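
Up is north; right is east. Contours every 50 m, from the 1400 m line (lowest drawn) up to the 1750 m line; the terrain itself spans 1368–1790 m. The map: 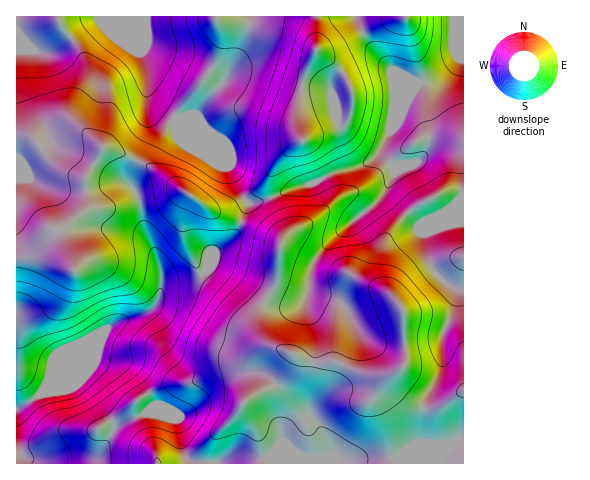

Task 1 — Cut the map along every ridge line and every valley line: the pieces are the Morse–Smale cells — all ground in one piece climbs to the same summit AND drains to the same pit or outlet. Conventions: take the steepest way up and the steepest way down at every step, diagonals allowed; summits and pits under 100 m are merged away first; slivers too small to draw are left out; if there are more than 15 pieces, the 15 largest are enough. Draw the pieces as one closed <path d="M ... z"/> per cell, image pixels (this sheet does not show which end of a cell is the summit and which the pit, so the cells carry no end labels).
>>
<path d="M108 148l-6 0-16 28 1 32-27 23 14 38-15-9-12-4-31 2 1 206 447-1-1-273-19 1-25 13-20 17-13 17-5 19 0 22 5 11 9 9 8 13 3 49-2 4-7 7-12 3-10 0-19-4-21-10-23 1-43-18-8-11-2-15 2-11 16-28 4-37-24-14-46-17-57-42z"/><path d="M250 16l-234 1 1 241 30-2 12 4 15 9-14-38 27-23-1-32 17-28 15 3 30 14 63 46 35 13 36 18 4-14-13-31-24 7-8-10-11-26-13-6-41-42 0-1 20-4 10-14 18-19 20-39z"/><path d="M463 16l-9 1-2 26 6 13-1 6-16 16-23 6-18 24-18 39-11 14-15 7-24 6-17 9-24 6-18 8 10 24 3 13-6 14-3 31-16 28-2 11 2 15 3 7 8 6 40 16 23-1 21 10 19 4 16-1 13-9 2-18-3-35-21-29 0-34 7-17 23-24 32-17 20-2z"/><path d="M453 16l-47 0-10 2-20 7-41 23-17 2 27 26 7 15-1 22-5 10-30 10-21 10-15 15-12 22 4 16 2 1 20-9 21-5 17-9 24-6 15-7 11-14 18-39 18-24 23-6 16-16 1-6-6-13z"/><path d="M316 16l-65 0-10 33-17 33-18 19-10 14-20 4 41 43 13 6 11 26 8 10 23-7-4-17 6-14 17-19 11-7-4-10-1-17 6-33 14-33z"/><path d="M405 16l-88 1 0 30-14 33-6 33 1 17 4 10 14-7 30-10 6-15 0-17-7-15-15-16-13-10 18-2 41-23z"/>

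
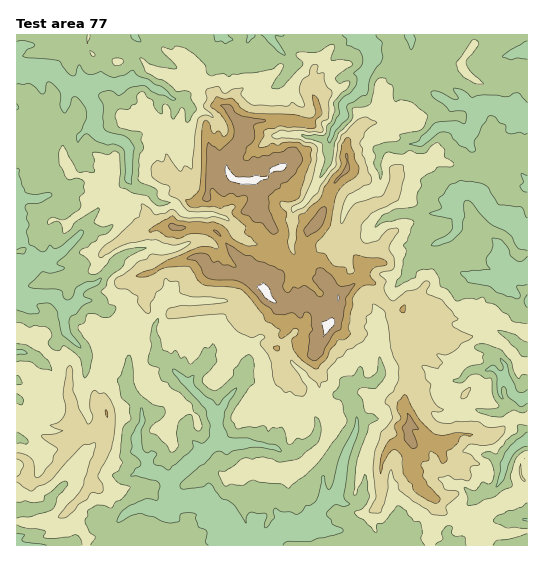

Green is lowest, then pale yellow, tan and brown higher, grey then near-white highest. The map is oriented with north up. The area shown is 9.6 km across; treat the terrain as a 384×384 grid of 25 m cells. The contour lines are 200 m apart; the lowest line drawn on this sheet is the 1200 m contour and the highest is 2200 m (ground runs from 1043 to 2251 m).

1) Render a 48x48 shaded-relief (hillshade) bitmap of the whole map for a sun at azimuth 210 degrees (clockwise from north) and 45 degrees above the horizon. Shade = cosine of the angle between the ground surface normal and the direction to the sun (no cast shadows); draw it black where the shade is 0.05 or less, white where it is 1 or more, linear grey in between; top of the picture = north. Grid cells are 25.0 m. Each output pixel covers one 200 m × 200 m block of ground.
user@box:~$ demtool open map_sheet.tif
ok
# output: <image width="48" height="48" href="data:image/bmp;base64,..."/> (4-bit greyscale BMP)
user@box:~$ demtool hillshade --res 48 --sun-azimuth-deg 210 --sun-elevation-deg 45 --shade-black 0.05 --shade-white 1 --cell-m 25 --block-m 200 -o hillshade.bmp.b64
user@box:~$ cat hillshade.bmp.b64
<image width="48" height="48" href="data:image/bmp;base64,Qk32BAAAAAAAAHYAAAAoAAAAMAAAADAAAAABAAQAAAAAAIAEAAATCwAAEwsAABAAAAAAAAAAAAAAABEREQAiIiIAMzMzAERERABVVVUAZmZmAHd3dwCIiIgAmZmZAKqqqgC7u7sAzMzMAN3d3QDu7u4A////AP/+7ri5q6d4dWnNrLVFZ4nepr3bz+y7zP7+3JiXmWVXZGrdvKmpirzuqd3b3tuZiMuquomqdCNWRYzt3M3cvM3uvO7t25mIiMuXmqzamJmGV77t3N7KyZydm+/9mWaLzO3MeczKrMmMze/t3e27qp26zP/4VWZnve2rubtmeGS97v/d3u3KrLzsze9iW8qknbqrvKhWZDranOzM3du5usvczes47quHrKiKvLqYdb7bdpZ4h1WKqMrL3tmd6XYqeUSr3MqVR+7amlRDMjiJqMmqvuy9t2ebhGvcq7ukS/7IrHi6q97LqquKjeq6eL64ku3KqqyUbd2Y247+/u3crIuYacgxN6l3h7u5uoyUe6qcxXzu3NzKy4nJmaIDQyETiouZuYxzSdy7cauczNy6yWju24BImGaEMruax5oiPe2nF+54rM3LyFzcylSJm8xzE8uqt4gznspgX+u4m966uI2nh2eIhpcir8yJp3mIzZcm7Mu6q9192KysmpiJmVIG/5Vcpnq5y3SO6qqtzNnPyLzdzKiruXZ9/UfLcXu4u3nuzLu93uv/qKvL3bu7u7mf5+/XId2ou53tzMzO7c7dp6y63cu9yZrudutlLOyJuq3cu93u7c67yZmJ3cvNmKy4vjJEfLhZu8ztzN7u7u7rumV63cvIZ4mrtxNkhmRqzcvMzN7b3/7up1R77Mu4d5qUIldTunjN3buavMy9/+zMeWR81op0M1URRqy97are7ru83u7/7mZ2nEWtgzRCEiITes3uy82L3cve7+7/5kdXxheoNzNSNVRYiMh3m+3FeZvf7vzdc1d6gCammWY0aaqqqrqpjN66U0es7CSnJHaaMnp4dGdWm8ur3Z3cybq724aHUTtgOKa6RpkjRGh3iqqsya7t2nd93e/9qdsFvae7mZdDZ3maqaqrhLzdy7unrO78u5Be7nesl4hnVmi7qbqWWMy7m+3cmHQQRSbu6zVnlXmZhWeHerdHvsl3it28uDEZ3u/txzejRXeaq7qYioSu7cupu7y5USvOz+7uyJuVSWmHvKiJqnruyt7d3LqmB+7qeu7uy7p5SZqoe4eZq87smNzN3KqVXf6nqt3Jmrp1c8p2q4ir3e7amdzMuIuVm7qIurp0V6hkY5gUp2i8zLu5vMzLlqlRmqqJupaHQiQxJ5MWcyNZdVm7zLzLh4IT27mJq2OIYgAAKGRIqXZFMmq5iKu7eUO+/smJqjWrVYiMnCWczLqkNqmWRKrKaWvv7bd5hV20St7rZjSYmrqJvMdkVKy3WFvKmoRlh95QASIng2Q2Z3eamHpWistmZE21aTJp28MAARJ8YocniIZTiM3N3pVVVZtkUxrv6iAEeGe7U2dpqYeM3e7u3URjrd29qe/stxM2h5iHNHenmZvMz+y6uaq8/u7+3+ualmZ2Z4d2Zma2ipqr3ZZ3d93v7e7b22m7h3eHh0q2RmZom4m7qZiZiN3du8mIhayoZ2aHhWymZ0Jcymm5erm7qdy7mbZpRduHZkaHZLt4hlJt2Fq3i5vdyw=="/>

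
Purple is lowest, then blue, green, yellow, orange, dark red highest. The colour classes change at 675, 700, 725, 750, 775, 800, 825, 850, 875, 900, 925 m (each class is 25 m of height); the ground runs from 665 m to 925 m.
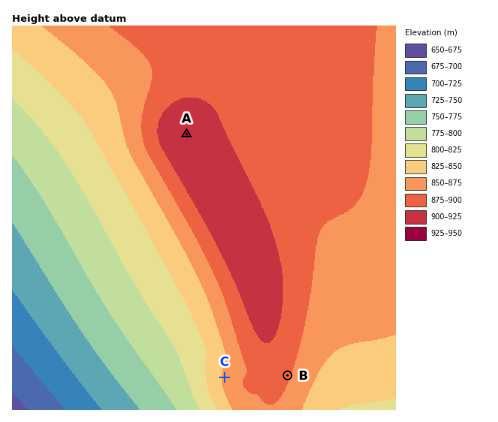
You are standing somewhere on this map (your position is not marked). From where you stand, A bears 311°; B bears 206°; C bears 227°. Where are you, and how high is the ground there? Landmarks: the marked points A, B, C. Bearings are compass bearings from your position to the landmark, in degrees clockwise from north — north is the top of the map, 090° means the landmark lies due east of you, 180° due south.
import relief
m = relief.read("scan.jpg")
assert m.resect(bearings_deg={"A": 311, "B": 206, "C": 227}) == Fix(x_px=340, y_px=268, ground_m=870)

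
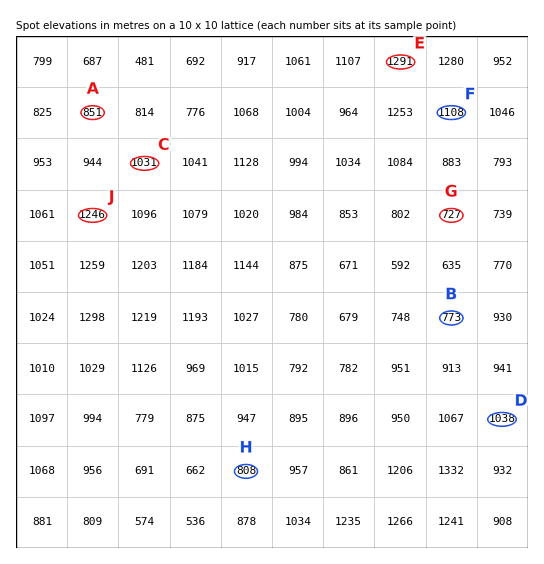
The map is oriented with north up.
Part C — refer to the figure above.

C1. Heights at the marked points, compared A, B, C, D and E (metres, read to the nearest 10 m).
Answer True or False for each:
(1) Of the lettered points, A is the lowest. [False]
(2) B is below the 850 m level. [True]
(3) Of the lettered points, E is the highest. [True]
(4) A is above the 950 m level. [False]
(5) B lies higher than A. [False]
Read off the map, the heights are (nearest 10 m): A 850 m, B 770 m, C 1030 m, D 1040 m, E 1290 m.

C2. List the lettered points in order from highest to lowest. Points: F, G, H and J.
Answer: J F H G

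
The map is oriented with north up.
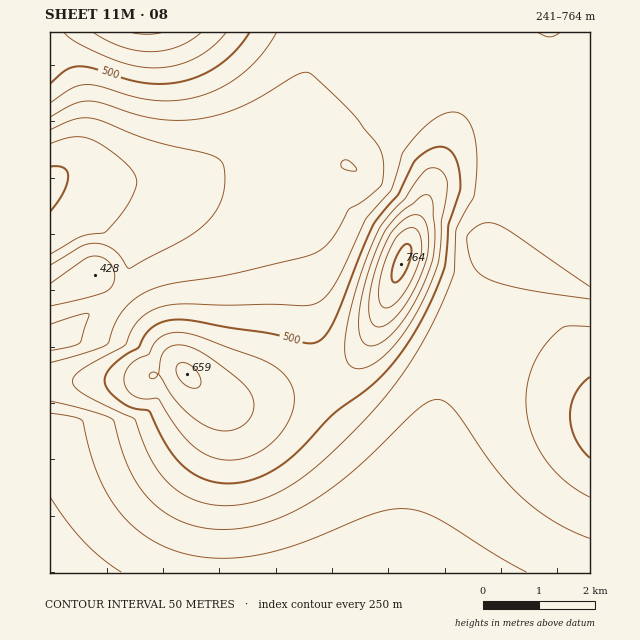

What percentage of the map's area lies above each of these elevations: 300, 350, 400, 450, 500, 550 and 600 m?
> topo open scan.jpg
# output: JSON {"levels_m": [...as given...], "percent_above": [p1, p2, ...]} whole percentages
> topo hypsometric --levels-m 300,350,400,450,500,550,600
{"levels_m": [300, 350, 400, 450, 500, 550, 600], "percent_above": [97, 85, 61, 29, 18, 10, 5]}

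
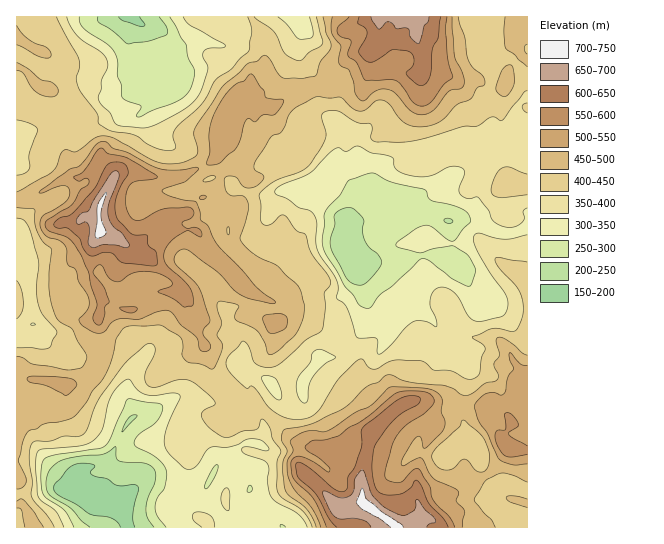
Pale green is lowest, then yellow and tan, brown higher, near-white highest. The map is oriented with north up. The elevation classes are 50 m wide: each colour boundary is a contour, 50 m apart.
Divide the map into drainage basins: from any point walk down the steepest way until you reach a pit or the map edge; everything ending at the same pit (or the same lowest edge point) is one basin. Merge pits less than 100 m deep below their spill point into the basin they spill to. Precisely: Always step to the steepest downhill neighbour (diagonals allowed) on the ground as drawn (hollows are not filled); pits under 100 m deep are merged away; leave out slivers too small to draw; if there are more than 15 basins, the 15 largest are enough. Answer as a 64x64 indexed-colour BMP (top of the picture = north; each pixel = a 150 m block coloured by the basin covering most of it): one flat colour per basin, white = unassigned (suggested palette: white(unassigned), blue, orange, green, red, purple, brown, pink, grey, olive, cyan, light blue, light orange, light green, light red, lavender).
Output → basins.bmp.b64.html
<image width="64" height="64" href="data:image/bmp;base64,Qk12CAAAAAAAAHYAAAAoAAAAQAAAAEAAAAABAAQAAAAAAAAIAAATCwAAEwsAABAAAAAAAAAA////ALR3HwAOf/8ALKAsACgn1gC9Z5QAS1aMAMJ34wB/f38AIr28AM++FwDox64AeLv/AIrfmACWmP8A1bDFABERERERERERERERERERERERERERERERERERERERERERERERERERERERERERERERERERERERERERERERERERERERERERERERERERERERERERERERERERERERERERERERERERERERERERERERERERERERERERERERERERERERERERERERERERERERERERERERERERERERERERERERERERERERERERERERERERERERERERERERERERERERERERERERERERERERERERERERERERERERERERERERERERERERERERERERERERERERERERERERERERERERERERERERERERERERERERERERERERERERERERERERERERERERERERERERERERERERERERERERERERERERERESERERERERERERERERERERERERERERERERERERERERIiIhERERERERERERERERERERERERERERERERERERESIiIiIRERERERERERERERERERERERERERERERERERESIiIiIiIhERERERERERERERERERERERERERERESIhESIiIiIiIiIREREREREREREREREREREREREREREREiISIiIiIiIiIiERERERERIiERERERERERERERERERERIiIiIiIiIiIiIiERERIiIiIRERERERERERERERERERIiIiIiIiIiIiIiIiIiIiIiIiERERERERERERERERERIiIiIiIiIiIiIiIiIiIiIiIiEREURERBERERERERERIiIiIiIiIiIiIiIiIiIiIiIiIRREREREQREREREREREiIiIiIiIiIiIiIiIiIiIiIiIiFEREREREERERERERESIiIiIiIiIiIiIiIiIiIiIiIiEUREREREQRERERERESIiIiIiIiIiIiIiIiIiIiIiIiIRRERERERBERERERERIiIiIiIiIiIiIiIiIiIiIiIiIhFERERERBERERERERIiIiIiIiIiIiIiIiIiIiIiIiIiIUREREREEREREREREiIiIiIiIiIiIiIiIiIiIiIiIiIiREREREQREREREREiIiIiIiIiIiIiIiIiIiIiIiIiIiJERERBERERERERESEREREREiIiIiIiIiIiIiIiIiIiIkREREERERERERERERERERESIiIiIiIiIiIiIiIiIiIiREREEREREREREREREREREREREiIiIiIiIiIiIiIiIiJEREQRERERERERERERERERERERIiIiIiIiIiIiIiIiIkRERBEREREREREREREREREREREiIiIiIiIiIiIiIiIiREREQRERERERERERERERERERESIiIiIiIiIiIiIiIiJERERBERERERERERERERERERESIiIiIiIiIiIiIiIiIkREREQREREREREREREiESERESIiIiIiIiIiIiIiIiIiREREREERERERERERERIiIRESIiIiIiIiIiIiIiIiIiJERERERBEREREREREREiIiESIiIiIiIiIiIiIiIiIiIkREREREERERERERERESIiIiIiIiIiIiIiIiIiIiIiIiREREREQREREREREREREiIiIiIiIiIiIiIiIiIiIiIiJERERERBERERERERERESIiIiIiIiIiIiIiIiIiIiIiIkREREREERERERERERERIiIiIiIiIiIiIiIiIiIiIiIiREREREQREREREREREREiIiIiIiIiIiIiIiIiIiIiIiIzREREQRERERERERERESIiIiIiIiIiIiIiIiIiIiIiIjMzREQREREREREREREREiIiIiIiIiIiIiIiIiIiIiIiMzMzRBERERERERERERERIiIiIiIiIiIiIiIiIiIiIiIzMzMzMRMxEzMzMxERERERIiIiIiIiIiIiIiIiIiIiIjMzMzMzMzMzMzMzMxERERERIiIiIiIiIiIiIiIiIiIiMzMzMzMzMzMzMzMzMREREREiIiIiIiIiIiIiIiIiIiIzMzMzMzMzMzMzMzMxERERESIiIiIiIiIiIiIiIiIiIjMzMzMzMzMzMzMzMzERERESIiIiIiIiIiIiIiIiIiIiMzMzMzMzMzMzMzMzMRERERIiIiIiIiIiIiIiIiIiIiIzMzMzMzMzMzMzMzMxERERIiIiIiIiIiIiIiIiIiIiIjMzMzMzMzMzMzMzMzMREREiIiIiIiIiIiIiIiIiIiIiMzMzMzMzMzMzMzMzMxERMSIiIiIiIiIiIiIiIiIiIiIzMzMzMzMzMzMzMzMzMzMzMiIiIiIiIiIiIiIiIiIiIjMzMzMzMzMzMzMzMzMzMzMzMiIiIiIiIiIiIiIiIiIiMzMzMzMzMzMzMzMzMzMzMzMzMzIiIiIiIiIiIiIREiIzMzMzMzMzMzMzMzMzMzMzMzMzMyIiIiIiIiIRERESIjMzMzMzMzMzMzMzMzMzMzMzMzMzMiIiIiIiIREREREiMzMzMzMzMzMzMzMzMzMzMzMzMzMyIiIiIiERERERERIzMzMzMzMzMzMzMzMzMzMzMzMzMzMyIiIiIRERERERETMzMzMzMzMzMzMzMzMzMzMzMzMzMzMyIiIRERERERERMzMzMzMzMzMzMzMzMzMzMzMzMzMzMzIiIhEREREREREzMzMzMzMzMzMzMzMzMzMzMzMzMzMzMiIiERERERERETMzMzMzMzMzMzMzMzMzMzMzMzMzMzMyIiERERERERER"/>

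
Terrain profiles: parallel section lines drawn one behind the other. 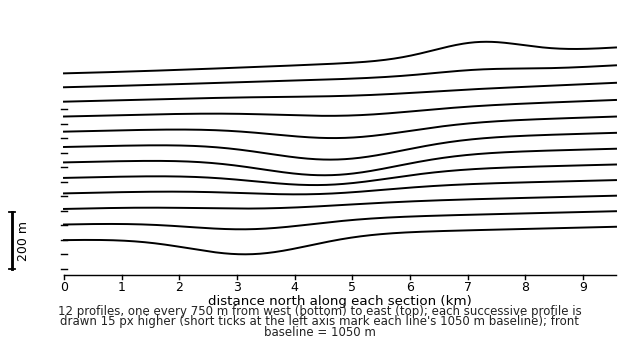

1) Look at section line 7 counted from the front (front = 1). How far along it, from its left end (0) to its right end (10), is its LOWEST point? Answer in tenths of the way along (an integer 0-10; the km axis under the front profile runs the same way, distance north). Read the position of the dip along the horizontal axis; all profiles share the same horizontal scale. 5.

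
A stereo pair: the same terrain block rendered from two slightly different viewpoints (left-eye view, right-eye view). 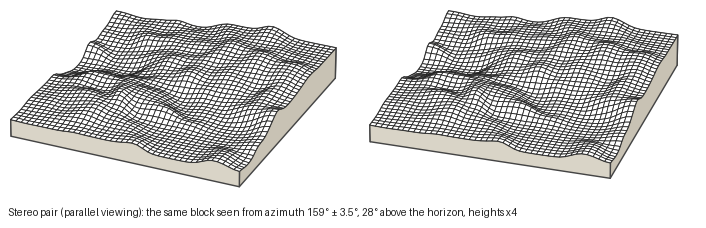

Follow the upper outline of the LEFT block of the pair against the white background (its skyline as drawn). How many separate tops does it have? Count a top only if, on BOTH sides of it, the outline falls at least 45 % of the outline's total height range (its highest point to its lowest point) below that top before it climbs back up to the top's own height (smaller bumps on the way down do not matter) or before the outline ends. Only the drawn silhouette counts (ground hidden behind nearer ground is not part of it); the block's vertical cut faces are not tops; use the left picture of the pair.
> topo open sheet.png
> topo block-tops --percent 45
0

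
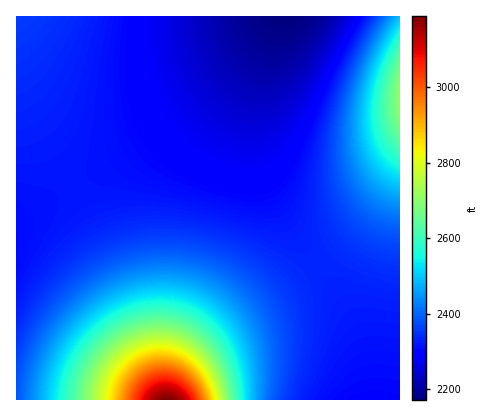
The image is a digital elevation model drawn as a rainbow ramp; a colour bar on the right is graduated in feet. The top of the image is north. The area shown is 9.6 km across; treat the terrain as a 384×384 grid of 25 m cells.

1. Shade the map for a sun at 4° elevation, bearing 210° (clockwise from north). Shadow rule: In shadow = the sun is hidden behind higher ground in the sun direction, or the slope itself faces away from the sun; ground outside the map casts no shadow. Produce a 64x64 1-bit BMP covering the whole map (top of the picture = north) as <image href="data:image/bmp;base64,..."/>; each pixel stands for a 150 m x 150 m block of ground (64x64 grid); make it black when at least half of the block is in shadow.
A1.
<image width="64" height="64" href="data:image/bmp;base64,Qk0+AgAAAAAAAD4AAAAoAAAAQAAAAEAAAAABAAEAAAAAAAACAAATCwAAEwsAAAIAAAAAAAAA////AAAAAAAAAAA/8AAAAAAAAD/wAAAAAAAAf/gAAAAAAAD/+AAAAAAAAP/4AAAAAAAB//gAAAAAAAH//AAAAAAAAf/8AAAAAAAB//wAAAAAAAH//AAAAAAAAP/8AAAAAAAA//4AAAAAAAB//gAAAAAAAD/+AAAAAAAAH/4AAAAAAAAP/gAAAAAAAAf+AAAAAAAAAf4AAAAAAAAA/gAAAAAAAAA8AAAAAAAAAAAAAAAAAAAAAAAAAAAAAAAAAAAAAAAAAAAAAAAAAAAAAAAAAAAAAAAAAAAAAAAAAAAAAAAAAAAAAAAAAAAAAAAAAAAAAAAAAAAAAAAAAAAAAAAAAAAAAAAAAAAAAAAAAAAAAAAAAAAAAAAAAAAAAAAAAAAAAAAAAAAAAAAAAAAAAAAAAAAAAAAAAAAAAAAAAAAAAAAAAAAAAAAAAAAAAAAAAAAAAAAAAAAAAAAAAAAAAAAAAAAAAAAAAAAAAAAAAAAAAAAAAAAAAAAAAAAAAAAAAAAAAAAAAAAAAAAAAAAAAAAAAAAAAAAAAAAAAAAAAAAAAAAAAAAAAAAAAAAAAAAAAAAAAAAAAAAAAAAAAAAAAAAAAAAAAAAAAAAAAAAAAAAAAAAAAAAAAAAAAAAAAAAAAAAAAAAAAAAAAAAAAAAAAAAAAAAAAAAAAAAAAAAAAAAAAAAAAAAAAAAAAA=="/>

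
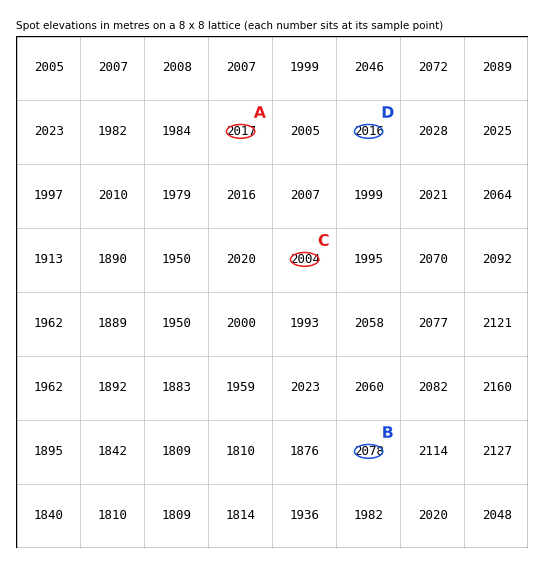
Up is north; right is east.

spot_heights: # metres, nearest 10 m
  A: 2020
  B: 2080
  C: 2000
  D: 2020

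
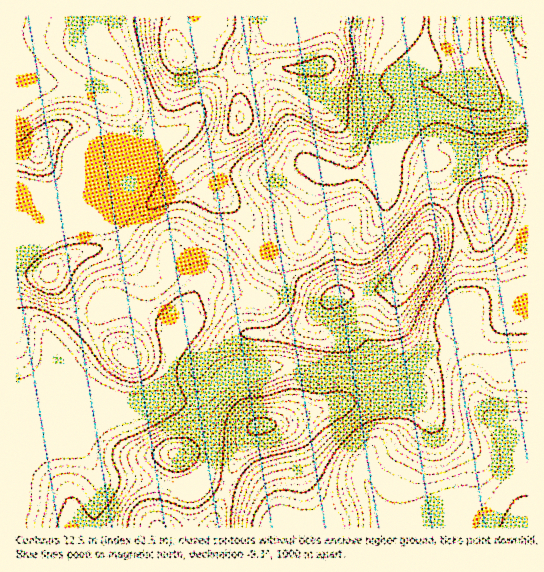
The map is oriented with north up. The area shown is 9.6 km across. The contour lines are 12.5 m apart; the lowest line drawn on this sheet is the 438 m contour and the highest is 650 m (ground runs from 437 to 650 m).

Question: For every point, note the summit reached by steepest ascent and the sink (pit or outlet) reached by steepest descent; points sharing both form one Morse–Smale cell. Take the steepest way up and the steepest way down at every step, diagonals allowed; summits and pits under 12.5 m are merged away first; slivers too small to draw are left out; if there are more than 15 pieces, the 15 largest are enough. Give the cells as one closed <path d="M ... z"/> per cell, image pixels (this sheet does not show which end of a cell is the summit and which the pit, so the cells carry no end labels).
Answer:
<path d="M441 357l-23 6-32 18-11 0-25-6-3 15-6 13-20 8-19 4-21 9-23 1-7 6-16 22-22 2-8 18-17 10 7 1 14-4 37 12 17 9 14 16 28 11 13 0 2-7 15-13 32-16 6 3 10 22 11 11 57 0 6-17 13 1 27 8 14 8 6-14 11-7 0-56-14-20-17-10-16-14-16-34-14-12z"/><path d="M173 16l-157 1 1 26 14 19 20 22 12 0 19 4 36 15 11 10 16 21 6 13-9 5-17 0-18-11 1 50 11 26 12 10 15-18 22-19 9-13 19-16-13-19-10-5 18-14 16-26 24-20-14-14-11-7-21 1-9-4-3-11z"/><path d="M455 217l-22 12-17 38-13 16-39 11 1 21-2 22 12 18 11 25 7-1 25-16 17-6 11 2 13 8 9 10 13 30 16 14 17 10 13 20 1-148-3-4-48 4-4 2-2 13-7-17-4-35 0-33z"/><path d="M334 21l-2 1-4 36-5 7-22 4-24-1-11 3-13 7 27 29 7 12 9 27 11 17 19 9 13 3 32-3 26-26 10-16 11-11 9-5-14-5-13-22 8-12 7-16 0-5-14-13-15-8z"/><path d="M131 227l-16 16-12 5-30 7-15 9-11 11-31 0 1 185 12-31 4-19 26-60 38-37 25-6 12 1 33 13 2 2 2 26 4-6 14-38 10-16 0-6-24-22-9-13z"/><path d="M282 273l-3 1-7 15-9 11-9 0-45-17-7 1-13 21-12 29-5 13-7 31-9 20 25 3 21-2 7-4 9-11 8-4 56-15 68 8 2-23-7-9-11-5-7-7-3-8 1-14 7-8-15-6z"/><path d="M130 307l-23 2-10 4-38 37-26 60-5 23-12 28 1 27 10-22 7-7 15-8 12-12 90-38 8-7 13-40-3-12 0-19z"/><path d="M187 168l-10 9-10 14-28 26-7 10 34 21 9 13 24 22 0 5 3-4 7-1 45 17 9 0 5-5 12-22-10-6-10-13-15-37-22-20-13-6z"/><path d="M497 16l-70 1-3 33-9 21-15 15 14 23 12 4 15-2 29 10 16 3 16-1 14-8 1-18-18-48z"/><path d="M394 149l-23 23-20 3-30-2-4 4-8 20-6 38-22 34 0 4 46 26 15-4 17 0 5-2-4-22 0-18 24-42 3-20 4-10 0-15z"/><path d="M17 41l-1 144 23 4 22 0 8-6 8-17 26-26 4-1 8-32-5-7-28-12-19-4-12 0-20-22z"/><path d="M106 140l-3 0-26 26-5 13-6 8-5 2-22 0-14-4-9 1 1 89 30 0 11-11 15-9 30-7 12-5 16-16-12-10-11-26 0-48z"/><path d="M165 399l-10 0-86 36-8 4-12 11 32-2 22 32 39-1 24 6 10-30 35-2 1-14-8-28-6-8z"/><path d="M401 144l-4 1-5 12-1 24-4 10-3 20-24 42 0 18 5 22 38-10 13-16 17-38 22-12-15-39-3-15z"/><path d="M290 365l-17 2-22 8-25 5-8 4-13 13-17 4 10 2 6 8 7 22 2 22 22-2 16-22 7-6 23-1 21-9 31-8 8-4 3-5 6-25-32-2z"/>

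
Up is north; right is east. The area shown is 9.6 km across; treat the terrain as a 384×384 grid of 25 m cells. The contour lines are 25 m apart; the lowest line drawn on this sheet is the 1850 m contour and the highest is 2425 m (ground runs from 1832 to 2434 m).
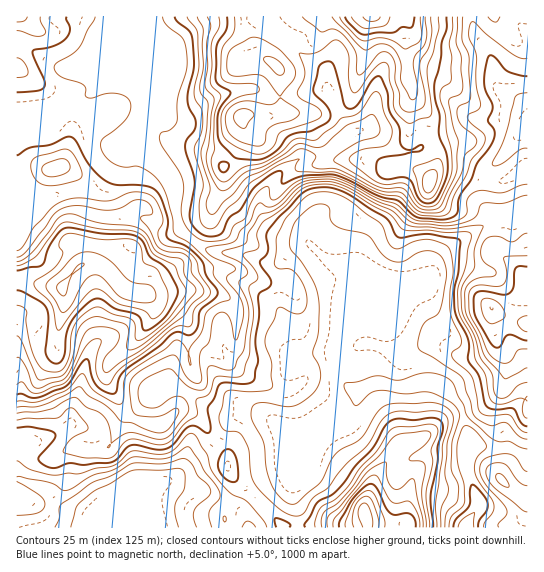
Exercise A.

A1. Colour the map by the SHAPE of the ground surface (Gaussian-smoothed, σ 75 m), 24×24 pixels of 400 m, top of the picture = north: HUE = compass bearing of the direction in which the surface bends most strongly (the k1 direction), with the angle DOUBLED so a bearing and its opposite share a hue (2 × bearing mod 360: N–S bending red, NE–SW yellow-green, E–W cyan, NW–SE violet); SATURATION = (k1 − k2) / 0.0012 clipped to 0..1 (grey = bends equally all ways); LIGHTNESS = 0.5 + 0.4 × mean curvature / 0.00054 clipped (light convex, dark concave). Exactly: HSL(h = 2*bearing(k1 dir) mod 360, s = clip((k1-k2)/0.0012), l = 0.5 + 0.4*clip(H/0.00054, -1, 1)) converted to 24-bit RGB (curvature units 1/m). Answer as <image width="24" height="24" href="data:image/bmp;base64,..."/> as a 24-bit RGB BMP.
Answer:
<image width="24" height="24" href="data:image/bmp;base64,Qk32BgAAAAAAADYAAAAoAAAAGAAAABgAAAABABgAAAAAAMAGAAATCwAAEwsAAAAAAAAAAAAAgpVgdaRyiXplYHJ1d3+Ce3yCcGp/cXSQcHmpy8aiikGNTcWMjdLkMBHdibPky4jw7fbVESHG9PDXoDy5byJVAGdw1GpvtXBUfIjCnTdlunxSQ25CTnxJbHxzboOHa4+JbXhFmU4lWMZMc9SKZUhdNYGBQYhFJ4iU/+LMLiRm78R3eyx+l6XIFwEyvtA3hOnTiSo2solQqo5PmElMcqYoJFEkbHQoNFwriz97nNaogsaUeoFpbGB1WHRtUnpZJnBj+82Sky1k1axwy5trN3yONACm2PPjQk6NUXq5n4LLuoXbqZfl8tnrPSB1t6NzG7WBPpuecc53rXiFgXKQbGmAbXZ+Xo+ETY53O39D8peomLo/4dhjJDVfGHR3vaIehS8oV2s5THozTI1BgVRHzlZacUjb1Nnvv2fWGKuHRbqFnodzh2J9gGRzd4JuYYNoXnliO2Jqp8yQqo/Y99TlSSSVUBZQfcBF1i5Dk3hISKkwKFVMiWtUi79KP9ymSE6S8r7aNX/YR3ddhHdUcU5Ki4ljc41ub4V7Y4yGTouEXL9Tf39hvqhpzQDHrUzRz2tYLfONnznw1H2DBKh3ijCyuPemNU1YSWtNiz0g8cNVZSR0iJY6Zb61cZGzo4ilbJiSf2BxVYVQgoU7Z3I1g203ZClRUVl96tTDRGKpSCGF58LGdO/dAEeM+sTAdnEwLWY4MlCJ0u+QjzTPitCsYZWfV2F4mJt1hGWTjG6RhXmRfneWoHCOiUuIVlOkeUGXu91aXn+tKWOxybqM66yEBjdRsUE//8rfMqdZGXFboM0sT2ea3eKVNkdufWJ8j5lyXmp/cn+NgoCOdH2OkXiXcn6kPz+VoB1y0+y0i0BjRqmrwDlU56dOMi9XWmQxgqQk+9DSEpGaZ9Z/LzdX6+aiKjV3dGuEk6J4ZmyGaoCAhIVycnx7dHyEhnaPYQtlkuB8rdOGepDHa0RIcoc+8tm8LSWEnGm0gcvUruKtt4HUrzm6I5m+sequUyRsfF54i8CEYVmFeHOAgomAeH+Ba4Z6WE9/Qh6g2vHbpK3bjleYZoDjiaPi5J2sVDeSg+DDY5+/vZ+Pf6C8dKDZmCi0qC8nT4DJcJbHmXCze1yIenyHiIR7gHBpeoJpRldtIoidyux6XyEuxIRrviG+njpEzMNWqZfewUyRibk5WujJ2ZPeeVDRqw+I2mwUkW8wQIVXilRsgWt1gHxzgWFypWxYYY1dTkxmOYRwxnFMV8Sdd8WeJVNTw2jJseTccKfTfHfi1/ToaxggU1UOYwAMq9g9PMd2UbNaTXJsaFtxhnV2g3Z2ZV13wF5znlUlQD0YGF8IHqcxv7qIimBiQoBuOJZu1NJshmY+h2MunFIV4NB7HAJfypnH1cKOtKlnlihnPoQiOW1ldISGjFx1bSQlTDog9jxYdNl1jvj5EureXHkybohCgmRsP3UeaIoeh38+ToV/mK3K0YSHKBJZgGOa9JB2lq1pFhmP+Ly6DiUSJyYMLA0HoVUlKNZsQ4rd7frRKW5lUTdqp3OXW4NhfD+j0q3Yd8u4WrizWXtrf4REl0I6YUBwYDJo9u3TwUR1R4AYvNYA73r/Uzr3aKvzy+762Nb0JMP/+OHTe1jOJGySYG+vsoLGTZ29dpyx0JyTc0txdmZqg41uhFl8VFKWOmLG5p9e0y1j6s/eGcvVEVIlKviyc6jojqfMt1mddZg9085O0TuZsU2TKHhla6KAbn9WWW5Ht5BUhmB+fYJ2bol8b4OTV3eLKidd4ICTtdW7u6KByzmaUqLEXKtdHFwiUmQsbDEyyLtdicxWP4irqnfJolO9RHhifYFmaYNmeJFuiHONlYWVcH2RcIJ7dUuEKUprdNij7dzonHjMoorRm6PdmXTb3FesHGp+n0a+2dmcfuGXcCtYcZ03WnOddFyHdJpwarWvbXqYcomLho5yjGl6fn6ANUuB0FjTjdENXYEBYjkdydJCUns4YS1g1HxxHUugMU+E6vnQnjiTV2i7WbKkeUFzhltensi5fEhlbnZXgXVtf3x6gH9/f3+AQVJ0PDlk3KGeyrHUX47Bu9/LoUeyPUZwgE+r7GNgFVVp8vuWc0R8fap6blKKYz98n4F3lkMrnYBdZZl5YISDf3+Af3+AgH9/VEBsOleEodGmvJeKgrudmz1KpUV2UFecViQ06cAyJHdx5t+LS7aITahjeSuEhkeBg7OdccOgXquupWyMYneKdn2Bf3+AgVyJmUitNq2SZ4k+0tJYg2dMi1xxhWuMvje7fVPT58fTX87crdqPglagaqdhMxddhb2NaXKJ"/>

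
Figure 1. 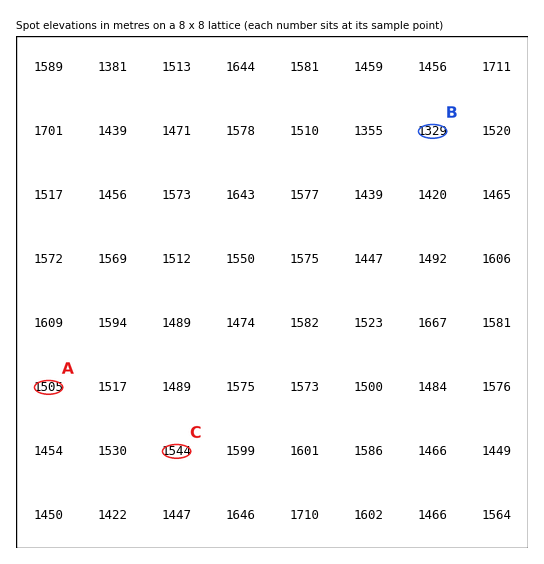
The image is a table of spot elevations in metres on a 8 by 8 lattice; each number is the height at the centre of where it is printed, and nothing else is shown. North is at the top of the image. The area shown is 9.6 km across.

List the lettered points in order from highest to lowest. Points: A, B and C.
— C A B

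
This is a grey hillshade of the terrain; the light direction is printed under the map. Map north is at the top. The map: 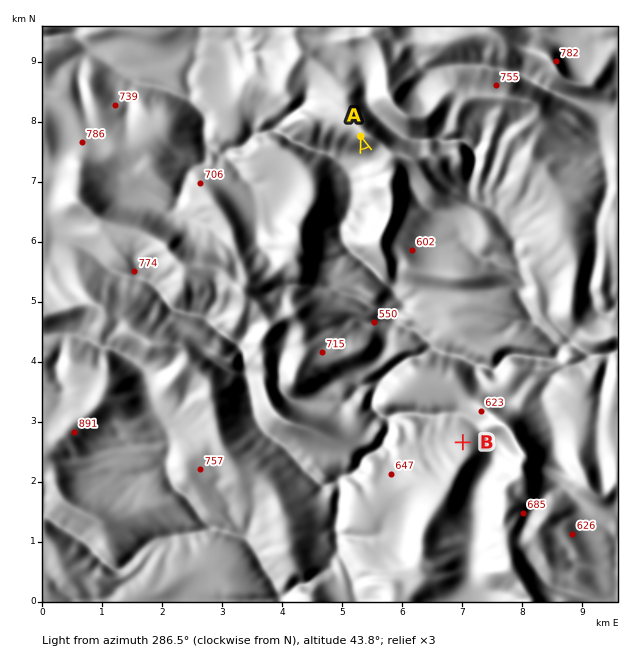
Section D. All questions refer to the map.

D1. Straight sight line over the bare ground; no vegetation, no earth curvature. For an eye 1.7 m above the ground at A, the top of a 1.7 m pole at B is visible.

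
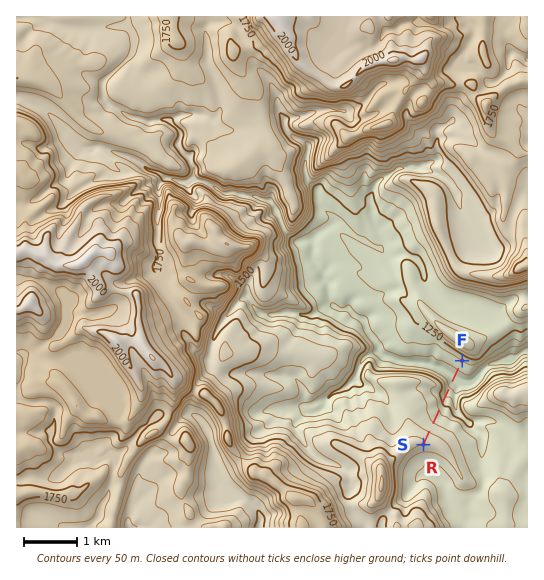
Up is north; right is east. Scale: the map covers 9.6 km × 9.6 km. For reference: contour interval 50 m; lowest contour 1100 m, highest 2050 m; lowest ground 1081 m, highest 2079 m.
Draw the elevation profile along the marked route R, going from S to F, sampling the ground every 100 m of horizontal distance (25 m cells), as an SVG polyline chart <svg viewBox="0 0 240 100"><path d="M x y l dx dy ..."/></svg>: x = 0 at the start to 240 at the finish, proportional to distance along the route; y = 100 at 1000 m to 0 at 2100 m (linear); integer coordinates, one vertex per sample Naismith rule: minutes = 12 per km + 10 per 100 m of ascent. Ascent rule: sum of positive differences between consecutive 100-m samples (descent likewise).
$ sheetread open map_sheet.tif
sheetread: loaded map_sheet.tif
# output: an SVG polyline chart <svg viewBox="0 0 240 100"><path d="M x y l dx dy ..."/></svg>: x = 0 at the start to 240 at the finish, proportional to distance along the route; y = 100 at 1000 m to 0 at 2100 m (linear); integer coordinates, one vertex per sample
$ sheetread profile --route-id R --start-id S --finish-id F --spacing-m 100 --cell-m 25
<svg viewBox="0 0 240 100"><path d="M0 59l14 1 14 2 14 3 13 2 14 2 14 2 14 1 14 3 14 4 13 3 14 2 14 3 14 3 14 1 14-3 13-3 14-2 5-1"/></svg>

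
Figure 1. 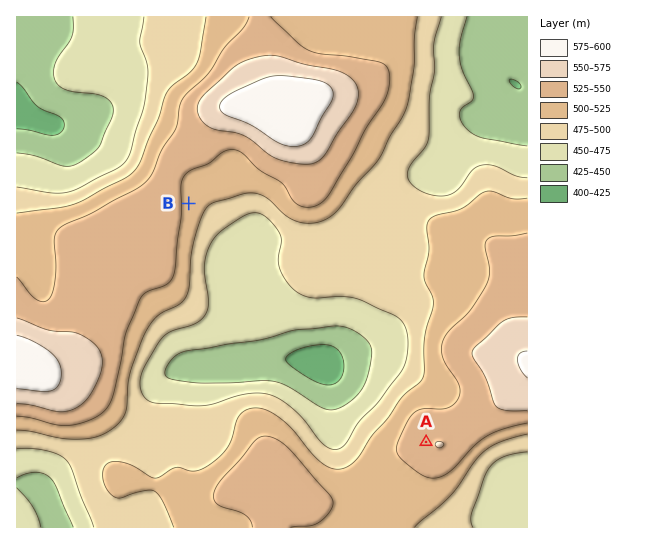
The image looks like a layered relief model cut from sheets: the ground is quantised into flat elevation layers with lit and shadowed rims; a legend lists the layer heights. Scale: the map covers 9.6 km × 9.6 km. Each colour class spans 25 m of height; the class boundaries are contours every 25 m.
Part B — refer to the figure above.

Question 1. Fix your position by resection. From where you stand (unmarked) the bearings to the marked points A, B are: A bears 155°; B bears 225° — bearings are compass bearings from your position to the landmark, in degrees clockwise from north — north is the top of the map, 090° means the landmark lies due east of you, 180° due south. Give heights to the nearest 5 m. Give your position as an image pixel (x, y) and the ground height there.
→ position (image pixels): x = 275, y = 117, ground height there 595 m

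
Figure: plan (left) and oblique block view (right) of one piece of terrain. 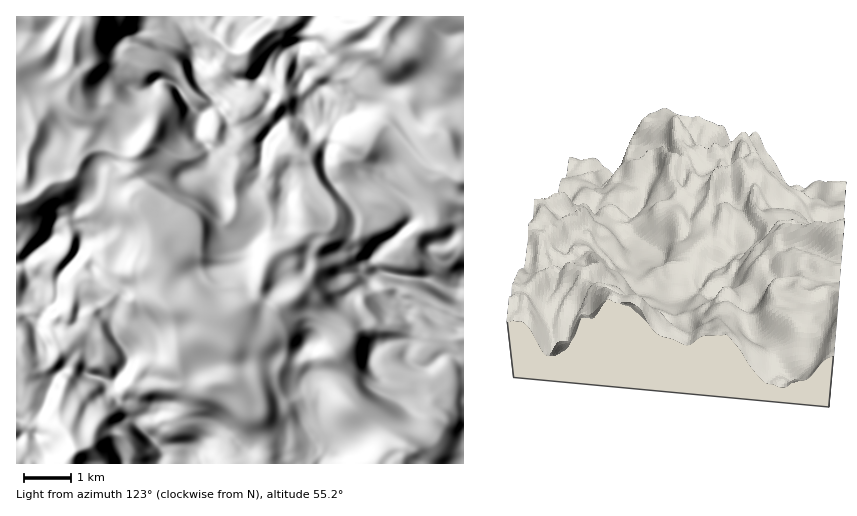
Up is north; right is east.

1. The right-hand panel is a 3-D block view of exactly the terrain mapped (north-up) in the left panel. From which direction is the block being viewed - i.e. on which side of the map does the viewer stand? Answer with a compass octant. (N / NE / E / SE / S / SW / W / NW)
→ S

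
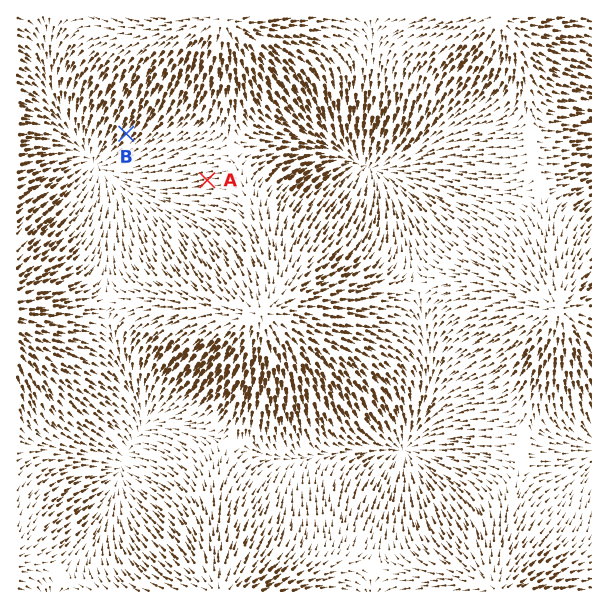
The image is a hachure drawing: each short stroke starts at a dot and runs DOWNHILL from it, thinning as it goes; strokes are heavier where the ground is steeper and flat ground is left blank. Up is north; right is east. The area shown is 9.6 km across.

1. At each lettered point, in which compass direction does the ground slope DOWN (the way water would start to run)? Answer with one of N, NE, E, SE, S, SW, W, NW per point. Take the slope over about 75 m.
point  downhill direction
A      W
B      SW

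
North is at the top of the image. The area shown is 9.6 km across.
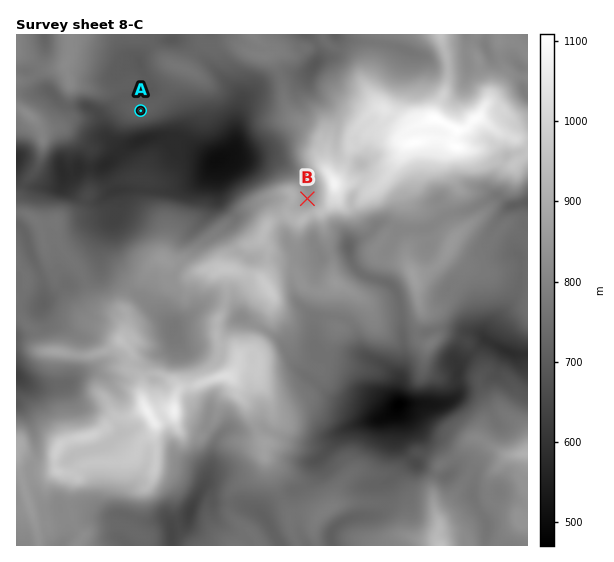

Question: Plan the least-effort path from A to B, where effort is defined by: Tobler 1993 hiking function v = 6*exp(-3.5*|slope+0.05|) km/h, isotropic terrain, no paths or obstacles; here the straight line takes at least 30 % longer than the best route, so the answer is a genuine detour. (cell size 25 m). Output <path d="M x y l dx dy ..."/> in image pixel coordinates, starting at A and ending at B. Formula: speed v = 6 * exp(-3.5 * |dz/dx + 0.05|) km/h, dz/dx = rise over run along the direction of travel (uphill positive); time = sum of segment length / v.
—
<path d="M141 111l16 0 5-3 45 0 3 1 27 0 8 4 4 4 4 8 5 6 21 10 7 7 21 43 0 8"/>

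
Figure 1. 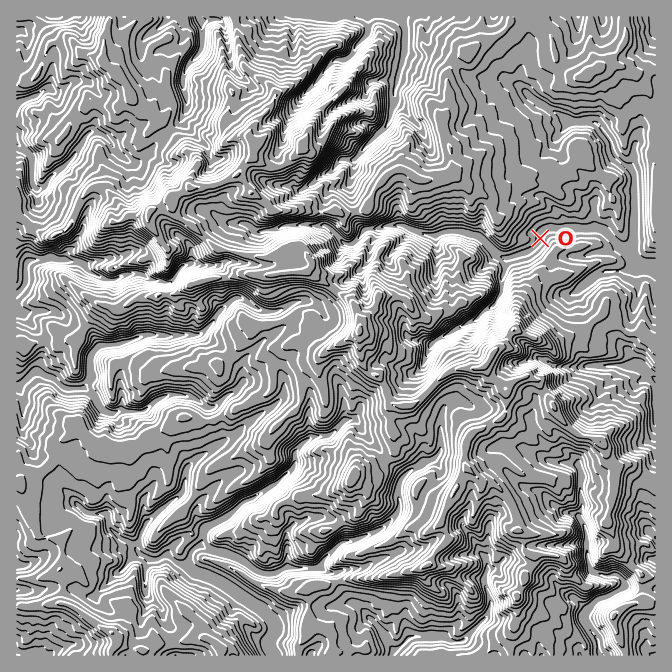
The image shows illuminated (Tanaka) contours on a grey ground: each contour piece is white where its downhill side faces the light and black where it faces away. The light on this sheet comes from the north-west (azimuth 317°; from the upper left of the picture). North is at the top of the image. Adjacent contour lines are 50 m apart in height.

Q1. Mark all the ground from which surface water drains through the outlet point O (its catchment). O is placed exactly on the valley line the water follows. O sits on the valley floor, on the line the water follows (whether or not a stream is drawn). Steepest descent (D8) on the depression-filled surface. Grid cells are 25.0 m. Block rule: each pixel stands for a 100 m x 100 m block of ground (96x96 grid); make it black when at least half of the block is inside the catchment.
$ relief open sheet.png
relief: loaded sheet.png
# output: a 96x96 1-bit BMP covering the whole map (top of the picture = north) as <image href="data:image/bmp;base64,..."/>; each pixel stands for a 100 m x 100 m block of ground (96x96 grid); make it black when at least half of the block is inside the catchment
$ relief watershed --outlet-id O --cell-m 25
<image width="96" height="96" href="data:image/bmp;base64,Qk2+BAAAAAAAAD4AAAAoAAAAYAAAAGAAAAABAAEAAAAAAIAEAAATCwAAEwsAAAIAAAAAAAAA////AAAAAAAAAAAAAAAAAAAAAAAAAAAAAAAAAAAAAAAAAAAAAAAAAAAAAAAAAAAAAAAAAAAAAAAAAAAAAAAAAAAAAAAAAAAAAAAAAAAAAAAAAAAAAAAAAAAAAAAAAAAAAAAAAAAAAAAAAAAAAAAAAAAAAAAAAAAAAAAAAAAAAAAAAAAAAAAAAAAAAAAAAAAAAAAAAAAAAAAAAAAAAAAAAAAAAAAAAAAAAAAAAAAAAAAAAAAAAAAAAAAAAAAAAAAAAAAAAAAAAAAAAAAAAAAAAAAAAAAAAAAAAAAAAAAAAAAAAAAAAAAAAAAAAAAAAAAAAAAAAAAAAAAAAAAAAAAAAAAAAAAAAAAAAAAAAAAAAAAAAAAAAAAAAAAAAAAAAAAAAAAAAAAAAAAAAAAAAAAAAAAAAAAAAAAAAAAAAAAAAAAAAAAAAAAAAAAAAAAAAAAAAAAAAAAAAAAAAAAAAAAAAAAAAAAAAAAAAAAAAAAAAAAAAAAAAAAAAAAAAAAAAAAAAAAAAAAAAAAAAAAAAAAAAAAAAAAAAAAAAAAAAAAAAAAAAAAAAAAAAAAAAAAAAAAAAAAAAAAAAAAAAAAAAAAAAAAAAAAAAAAAAAAAIAAAAAAAAAAAAAAA+AAAAAAAAAAAAAAA/AAAAAAAAAAAAAAB/gAAAAAAAAAAAAAB/wAAAAAAAAAAAAAH/4AAAAAAAAAAAAAP//wAAAAAAAAAAAAP//4AAAAAAAAAAAAP//8AAAAAAAAAAAAf//+AAAAAAAAAAAAf///AAAAAAAAAAAAf///AAAAAAAAAAAAP///gAAAAAAAAAAAf///gAAAAAAAAAAAf///gAAAAAAAAAAAf///gAAAAAAAAAAA////gAAAAAAAAAAD////wAAAAAAAAAAH////4AAAAAAAAAAf////8AAAAAAAAAA/////+AAAAAAAAAA/////+AAAAAAAAAA//////AAAAAAAAfx//////gAAAAAAD////////gAAAAAAH///////HAAAAAAAf//////+AAAAAAAA///////8AAAAAAAB///////8AAAAAAAD///+///8AAAAAAAD//AAH//4AAAAAAAD/+AAH//4AAAAAAAB/4AAD//gAAAAAAAAP4AAD//AAAAAAAAAAwAAB/+AAAAAAAAAAAAAA4AAAAAAAAAAAAAAAAAAAAAAAAAAAAAAAAAAAAAAAAAAAAAAAAAAAAAAAAAAAAAAAAAAAAAAAAAAAAAAAAAAAAAAAAAAAAAAAAAAAAAAAAAAAAAAAAAAAAAAAAAAAAAAAAAAAAAAAAAAAAAAAAAAAAAAAAAAAAAAAAAAAAAAAAAAAAAAAAAAAAAAAAAAAAAAAAAAAAAAAAAAAAAAAAAAAAAAAAAAAAAAAAAAAAAAAAAAAAAAAAAAAAAAAAAAAAAAAAAAAAAAAAAAAAAAAAAAAAAAAAAAAAAAAAAAAAAAAAAAAAAAAAAAAAAAAAAAAAAAAAAAAAAAAAAAAAAAAAAAAAAAAAAAAAAAAAAAAAAAAAAAAAAAAAAAAAAA="/>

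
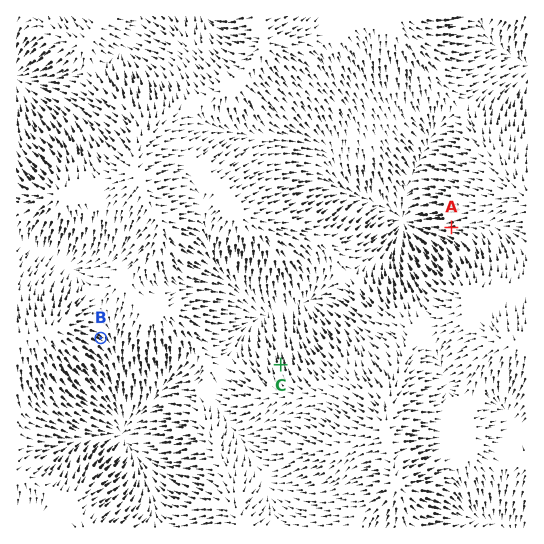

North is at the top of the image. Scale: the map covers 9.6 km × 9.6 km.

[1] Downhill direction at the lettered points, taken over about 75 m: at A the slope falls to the W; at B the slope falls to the SE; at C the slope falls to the N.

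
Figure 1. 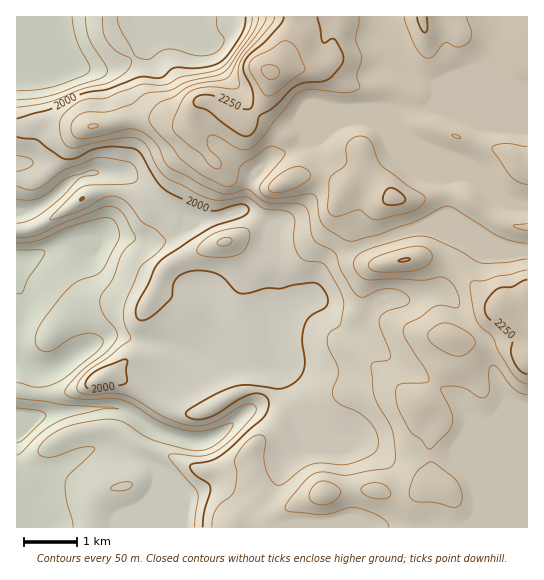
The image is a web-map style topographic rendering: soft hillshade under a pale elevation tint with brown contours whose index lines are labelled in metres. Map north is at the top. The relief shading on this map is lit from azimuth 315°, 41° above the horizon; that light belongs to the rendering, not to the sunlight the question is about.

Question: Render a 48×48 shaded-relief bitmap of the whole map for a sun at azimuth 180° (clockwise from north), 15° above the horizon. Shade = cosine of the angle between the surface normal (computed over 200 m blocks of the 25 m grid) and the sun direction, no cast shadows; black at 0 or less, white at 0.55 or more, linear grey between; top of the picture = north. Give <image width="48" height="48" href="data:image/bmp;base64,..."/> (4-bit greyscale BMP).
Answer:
<image width="48" height="48" href="data:image/bmp;base64,Qk32BAAAAAAAAHYAAAAoAAAAMAAAADAAAAABAAQAAAAAAIAEAAATCwAAEwsAABAAAAAAAAAAAAAAABEREQAiIiIAMzMzAERERABVVVUAZmZmAHd3dwCIiIgAmZmZAKqqqgC7u7sAzMzMAN3d3QDu7u4A////AHeIiHeHd3d3ZmVWZ4maqoiJmZmZmYd3d3eIiHiIh3d3ZVVWZniby6mqqZmZmXd3d3iIh3eJmHd3dlVWZlZ5u6q7qIiZmHd3d4iId2Z4iHd4qGZnZlRFZmd3dneIdnd3d4iHdmZmZneKuod3dmQyESMzNWZ2Znd3d3iIdmVVVniZdWZ3dmZCABIiNWZmVnd3d1eJh2ZWZ4hjAAJXd3dkM0Q0Vnd3Z3d3dyNomYd3h1MQAAAUd3d3ZnZmZ4h4h3d3d0IkZ4iIYyNounMBNnd3d3d3iIiIiHd3d3QhI0VUI3vv/+tRFHd3eIiJmYiIiHd3d5l1RDMzWt7LvN62NGd3iImZmYmYd3iHd8y6q8y73sl2VXvcl1Z3iImZmIh3Z4iHeJiInP//64dmVEWKp1Vmd4iIh2VWeJiIm0RDNHvcqHd3ZlRFZmVWZ3d3dkRXmph4vUVVMABHd3d3dmZWZmZmd3d3ZVaJmpiKzGiZcwAEZ3d3d3d3d3d3eIh2VniZmZibqXmrqFEBRWZ3d3iIh3d3eIdmeJmZmYiahneJqphTV3iIiIiId3d3d2ZniIiIh3iZh3ZniaqYiZmYiIiHd3d3ZWeIh2ZmVFiqiHZWeImZiZmIiIh3d3d2VWiHZUNEM2mpiHZVZ3iHZ5iId3d3d3d2VniHZURERYiIeHdmZmZmVXiHd3eIiIh3eImZh3dlZ4ZVZ3d2ZlVWZFiHd4iImZmZmaq8zLqYiXQzNGZmZURGZVeZmZmYmYmqqqq97+26mFMhEWZmZVRFZkR5q7uph4iaqpiIq8y5hkRDIal2ZmVEVUI2isy5d3iaupdTI0VmZVZmVf7Jd3dkRmVDNXmYd3eJq6h1MRE0Vnd4mc3uypmHeZh1MRE2d3d4q6mZh1RGd3iaqjSN/9ypmqiHZTETaIh4m6mry7mHd4mYdmQ1v/7cqYiJqql2jMyoiamazdypiallRMuEN73cqHibzd7s3//ah5mHmpmZmYZmeLzJQTaIdnq8ze/+u+7cl3h2ZTRWdlV4moispiJFVpvM3dy6dFiahlZ3QiRWZmd5qnZ63aiIiKvMzLmJhCNWZlaHQ1Z3d3iZmIiKzu3LuqqruXebuFRFVmeGRXd3eJmYdqqqvf/t3LqqqHi8y5dlZmZlV3eImph2RKqZm+//7cuqmJq7u5h3dlQ0Z3iZmGZURHiHd5q8zLmIiauYmpd3d1RFd3iHVVZmZjNEQzNGd3dniqh2irl3d3Znd3dlVnd3dwAAABETRUQ1eHVFi8uYiZmYiId3d3d3dwAAAAABIyAAEiI2m8zMy7qpmId3d3d3d0QyAAAAAAAAAABJq73u3KmHd3d3d3d3eHdmUyIzIQEQAAA5qIq7qph2Z3eJiHd3iHd3d3iIZUUyEAADRFZ3Z4h3d3iZmYd4iHd3eJqpdmZUVUEAAUVmZnZ3d4mpiZiIiHd3eJmXd3dmd3YQATVmZmZnd4moiJiHd3d3eIh3d3d3d3dRACVWdnd3eImId3d3d3d3eIh3d3d3d3d0ESRWd3iHeIl3d2d3dw=="/>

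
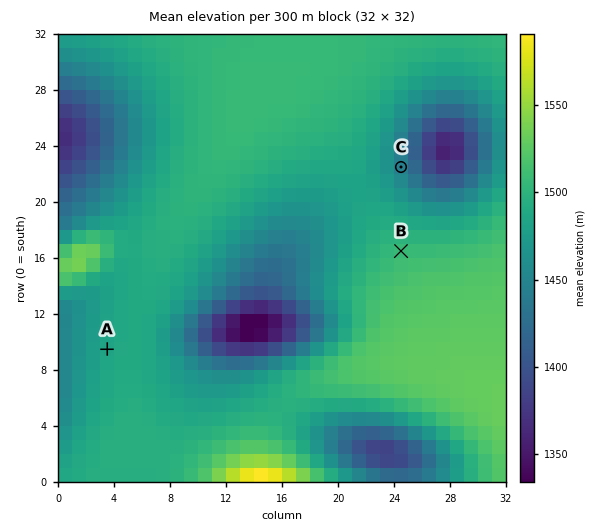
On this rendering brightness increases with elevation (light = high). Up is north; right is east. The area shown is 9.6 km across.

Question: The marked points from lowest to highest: C A B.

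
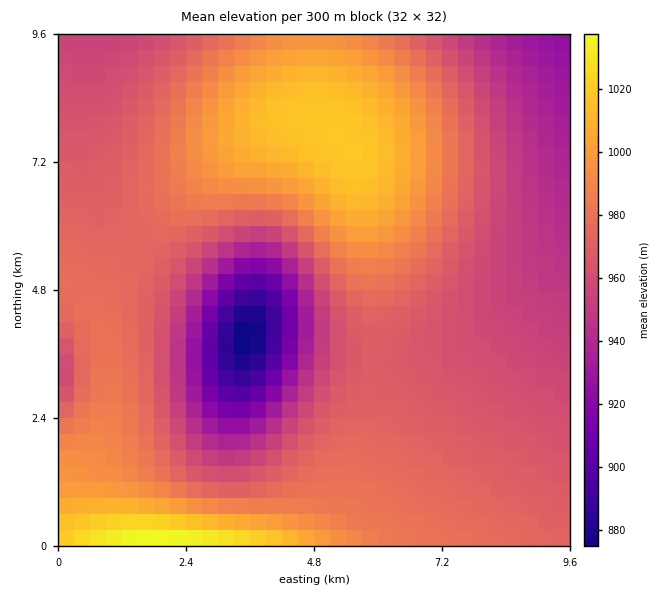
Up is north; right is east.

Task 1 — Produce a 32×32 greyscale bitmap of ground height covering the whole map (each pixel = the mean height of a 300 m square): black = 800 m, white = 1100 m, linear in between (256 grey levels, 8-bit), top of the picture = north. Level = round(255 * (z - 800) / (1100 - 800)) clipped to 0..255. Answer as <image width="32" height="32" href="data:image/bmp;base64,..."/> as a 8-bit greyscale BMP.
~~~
<image width="32" height="32" href="data:image/bmp;base64,Qk02CAAAAAAAADYEAAAoAAAAIAAAACAAAAABAAgAAAAAAAAEAAATCwAAEwsAAAABAAAAAAAAAAAAAAEBAQACAgIAAwMDAAQEBAAFBQUABgYGAAcHBwAICAgACQkJAAoKCgALCwsADAwMAA0NDQAODg4ADw8PABAQEAAREREAEhISABMTEwAUFBQAFRUVABYWFgAXFxcAGBgYABkZGQAaGhoAGxsbABwcHAAdHR0AHh4eAB8fHwAgICAAISEhACIiIgAjIyMAJCQkACUlJQAmJiYAJycnACgoKAApKSkAKioqACsrKwAsLCwALS0tAC4uLgAvLy8AMDAwADExMQAyMjIAMzMzADQ0NAA1NTUANjY2ADc3NwA4ODgAOTk5ADo6OgA7OzsAPDw8AD09PQA+Pj4APz8/AEBAQABBQUEAQkJCAENDQwBEREQARUVFAEZGRgBHR0cASEhIAElJSQBKSkoAS0tLAExMTABNTU0ATk5OAE9PTwBQUFAAUVFRAFJSUgBTU1MAVFRUAFVVVQBWVlYAV1dXAFhYWABZWVkAWlpaAFtbWwBcXFwAXV1dAF5eXgBfX18AYGBgAGFhYQBiYmIAY2NjAGRkZABlZWUAZmZmAGdnZwBoaGgAaWlpAGpqagBra2sAbGxsAG1tbQBubm4Ab29vAHBwcABxcXEAcnJyAHNzcwB0dHQAdXV1AHZ2dgB3d3cAeHh4AHl5eQB6enoAe3t7AHx8fAB9fX0Afn5+AH9/fwCAgIAAgYGBAIKCggCDg4MAhISEAIWFhQCGhoYAh4eHAIiIiACJiYkAioqKAIuLiwCMjIwAjY2NAI6OjgCPj48AkJCQAJGRkQCSkpIAk5OTAJSUlACVlZUAlpaWAJeXlwCYmJgAmZmZAJqamgCbm5sAnJycAJ2dnQCenp4An5+fAKCgoAChoaEAoqKiAKOjowCkpKQApaWlAKampgCnp6cAqKioAKmpqQCqqqoAq6urAKysrACtra0Arq6uAK+vrwCwsLAAsbGxALKysgCzs7MAtLS0ALW1tQC2trYAt7e3ALi4uAC5ubkAurq6ALu7uwC8vLwAvb29AL6+vgC/v78AwMDAAMHBwQDCwsIAw8PDAMTExADFxcUAxsbGAMfHxwDIyMgAycnJAMrKygDLy8sAzMzMAM3NzQDOzs4Az8/PANDQ0ADR0dEA0tLSANPT0wDU1NQA1dXVANbW1gDX19cA2NjYANnZ2QDa2toA29vbANzc3ADd3d0A3t7eAN/f3wDg4OAA4eHhAOLi4gDj4+MA5OTkAOXl5QDm5uYA5+fnAOjo6ADp6ekA6urqAOvr6wDs7OwA7e3tAO7u7gDv7+8A8PDwAPHx8QDy8vIA8/PzAPT09AD19fUA9vb2APf39wD4+PgA+fn5APr6+gD7+/sA/Pz8AP39/QD+/v4A////ALy/w8bIysrJx8XCwLy4tK+qpqKfnJuampmYl5aVlJSTt7q8vr+/vbu4tbKwrauopaKfnZybmpmYl5eWlZSTkpGxsrOzs7GuqqajoJ+fnp6dnJybmpmZmJeWlZSTk5KRkKuqqqmopaGcl5OSkpSWmJqampqZmJeWlpWUk5KRkJCPp6empKKemZSOiYiJjJGUl5iZmJiXlpWUk5OSkZCPjo2lpaSioJyWj4eBf4CEipCUlpeXlpWVlJOSkZCPj46NjKGioqGempOKgHl1dnuCipCTlZWVlJOSkpGQj46NjIyLm5+gn52YkIV6cGpqcHqDi5CTk5OTkpGQj4+OjYyLiomTm56em5aNgnRoYF9lcHyGjZCSkpGRkI+OjYyMi4qJiIyXnJyalIt/b2BWVFpmdICJjpCRkJCPjo2Mi4qJiIiHh5Wbm5mTin1sW09KUFxse4WMj5CPj46NjIuKiYiHhoWIlZqamJOKfGtYSkNHVGV2goqOj4+OjYyLiomIh4aFhIyWmZmXkop9a1hIQEJPYHKAiY6Pj46Ni4qJiIeGhYSDkZeZmJaSin5uW0pAQUxecH+Jj5CQj42LioiHhoSDgoKVmJiXlpKMgXJgT0RETl5xgIuRk5KQjoyKiIaFg4KBgJeYl5aVko2Ed2dYTUtTYnSEjpSWlZOQjouIhoSCgYB/l5eWlpWTj4h+cGJYVlxqeomTmZqZl5OQjImGhIKAf36WlpWVlJORjIV6b2ZjaHSCj5meoJ6bl5KOioeEgX9+fZWVlJSUlJOQjIR8dXJ2f4yXoKWlpKCblpGMh4SBf317lJSTk5SUlZSSjoiDgYSMlp+nq6uppZ+Zk46JhIF+fHqTkpKTk5WXmJiXlJGQkpefp62wsK2po52WkIqFgX17eZKRkZKTlZibnZ6dnJyeoqiusrW0sa2noJiRi4WBfXp4kJCQkZOWmZ2ho6Wmpqirr7O2uLe0r6mimpOMhYB8eXePj4+QkpaanqOnqqyur7G0t7m6ubaxq6OblIyFgHx4do6Ojo+SlZqfpKmusbO0tbe5urq5trKrpJyUjIV/e3d1jYyNjpGUmZ6kqq+ztbe4ubq6urm2saujm5OLhH56dnSLi4yNj5OXnaOpr7O2uLm6urq5uLSwqaKakYqDfXh1coqKiouOkZWboaetsbW3uLm5ubi1sq2nn5ePh4F7dnNxiIiJioyPk5iepKqusrW2t7e2tbKuqaOblIyFfnl1cm+Hh4eIiYyQlZqgpaqusbO0tLOxrqqknpePiIF7dnNwboaFhYaHiY2RlZugpamsrq6urauopJ+YkouEfnh0cW5shISEhIWGiYyRlZqeoqWnqKinpaGdmJKMhX96dXFubGs="/>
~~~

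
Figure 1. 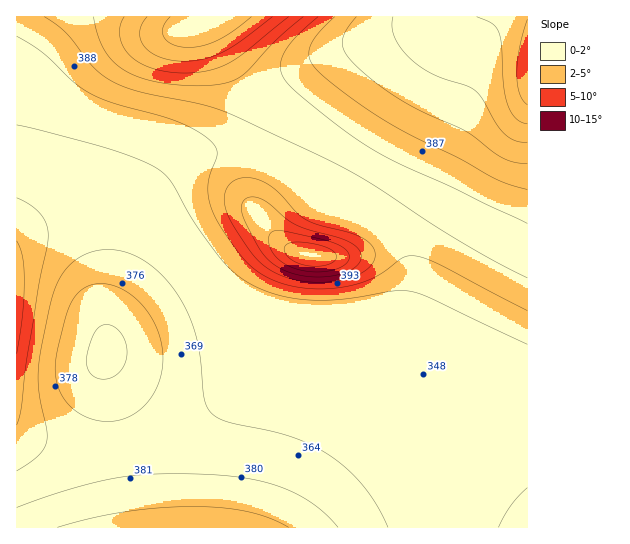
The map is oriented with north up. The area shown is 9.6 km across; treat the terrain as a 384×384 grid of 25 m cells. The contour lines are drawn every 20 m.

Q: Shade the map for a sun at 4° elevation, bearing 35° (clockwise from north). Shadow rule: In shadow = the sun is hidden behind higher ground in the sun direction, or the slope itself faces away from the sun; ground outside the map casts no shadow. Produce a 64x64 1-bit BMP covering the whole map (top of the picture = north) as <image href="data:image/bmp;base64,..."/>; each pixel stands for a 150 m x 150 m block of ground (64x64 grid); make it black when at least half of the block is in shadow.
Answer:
<image width="64" height="64" href="data:image/bmp;base64,Qk0+AgAAAAAAAD4AAAAoAAAAQAAAAEAAAAABAAEAAAAAAAACAAATCwAAEwsAAAIAAAAAAAAA////AAAAAAAAAAAAAAAAAAAAAAAAAAAAAAAAAAAAAAAAAAAAAAAAAAAAAAAAAAAAAAAAAAAAAAAAAAAAAAAAAAAAAAAAAAAAAAAAAAAAAAAAAAAAAAAAAAAAAAAAAAAAAAAAAAAAAAAAAAAAAAAAAAAAAAAAAAAAAAAAAAAAAAAAAAAAAAAAAAAAAAAAAAAAAAAAAAAAAAAAAAAAAAAAAAAAAAAAAAAAAAAAAAAAAAAAAAAAAAAAAAAAAAAAAAAAAAAAAAAAAAAAAAAHgAAAAAAAAA/gAAAAAAAAD/gAAAAAAAAf/gAAAAAAAB//gAAAAAAAH//AAAAAAAA//+AAAAAAAD//4AAAAAAAP/+AAAAAAAB/+AAAAAAAAH+AAAAAAAAAfgAAAAAAAAD8AAAAAAAAAHgAAAAAAAAAcAAAAAAAAAAAAAAAAAAAAAAAAAAAAAAAAAAAAAAAAAAAAAAAAAAAAAAAAAAAAAAAAAAAAAAAAAAAAAAAAAAAAAAAAAAAAAAAAAAAAAAAAAAAAAAAAAAAAAAAAAAAAAAAAAAAAAAAAAAAAAAAAAADgAAAAAAAAAfgAAAAAAAAD/AAAAAAAAAP+AAAAAAAAAf8AAAAAAAAB/wAAAAAAAAD+AAAAAAAAAAAAAAAAAAAAAAAAAAAAAAAAAAAAAAAAAAAAAAAAAAAAAAAAAAAAA=="/>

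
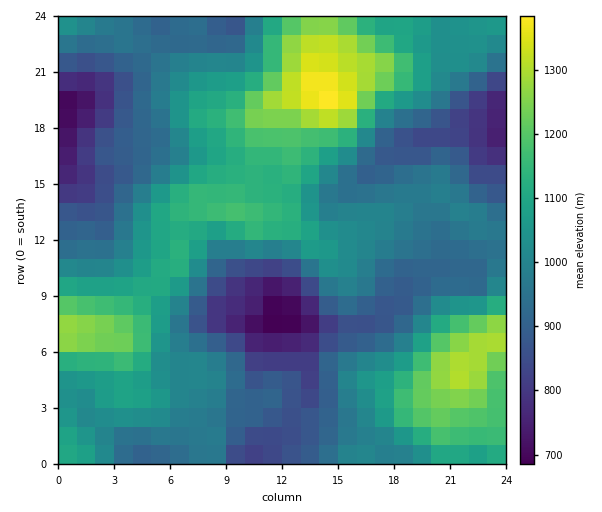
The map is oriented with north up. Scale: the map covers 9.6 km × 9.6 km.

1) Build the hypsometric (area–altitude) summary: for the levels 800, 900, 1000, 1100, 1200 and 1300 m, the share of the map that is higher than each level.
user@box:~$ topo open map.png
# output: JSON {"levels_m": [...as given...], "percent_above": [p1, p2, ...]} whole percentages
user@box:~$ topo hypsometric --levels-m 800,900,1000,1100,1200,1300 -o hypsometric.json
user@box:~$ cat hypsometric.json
{"levels_m": [800, 900, 1000, 1100, 1200, 1300], "percent_above": [93, 78, 49, 27, 11, 3]}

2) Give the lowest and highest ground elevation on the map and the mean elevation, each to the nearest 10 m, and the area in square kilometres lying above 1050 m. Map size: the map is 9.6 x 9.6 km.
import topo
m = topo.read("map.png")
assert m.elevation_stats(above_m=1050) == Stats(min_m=670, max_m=1390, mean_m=1010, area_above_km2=34.3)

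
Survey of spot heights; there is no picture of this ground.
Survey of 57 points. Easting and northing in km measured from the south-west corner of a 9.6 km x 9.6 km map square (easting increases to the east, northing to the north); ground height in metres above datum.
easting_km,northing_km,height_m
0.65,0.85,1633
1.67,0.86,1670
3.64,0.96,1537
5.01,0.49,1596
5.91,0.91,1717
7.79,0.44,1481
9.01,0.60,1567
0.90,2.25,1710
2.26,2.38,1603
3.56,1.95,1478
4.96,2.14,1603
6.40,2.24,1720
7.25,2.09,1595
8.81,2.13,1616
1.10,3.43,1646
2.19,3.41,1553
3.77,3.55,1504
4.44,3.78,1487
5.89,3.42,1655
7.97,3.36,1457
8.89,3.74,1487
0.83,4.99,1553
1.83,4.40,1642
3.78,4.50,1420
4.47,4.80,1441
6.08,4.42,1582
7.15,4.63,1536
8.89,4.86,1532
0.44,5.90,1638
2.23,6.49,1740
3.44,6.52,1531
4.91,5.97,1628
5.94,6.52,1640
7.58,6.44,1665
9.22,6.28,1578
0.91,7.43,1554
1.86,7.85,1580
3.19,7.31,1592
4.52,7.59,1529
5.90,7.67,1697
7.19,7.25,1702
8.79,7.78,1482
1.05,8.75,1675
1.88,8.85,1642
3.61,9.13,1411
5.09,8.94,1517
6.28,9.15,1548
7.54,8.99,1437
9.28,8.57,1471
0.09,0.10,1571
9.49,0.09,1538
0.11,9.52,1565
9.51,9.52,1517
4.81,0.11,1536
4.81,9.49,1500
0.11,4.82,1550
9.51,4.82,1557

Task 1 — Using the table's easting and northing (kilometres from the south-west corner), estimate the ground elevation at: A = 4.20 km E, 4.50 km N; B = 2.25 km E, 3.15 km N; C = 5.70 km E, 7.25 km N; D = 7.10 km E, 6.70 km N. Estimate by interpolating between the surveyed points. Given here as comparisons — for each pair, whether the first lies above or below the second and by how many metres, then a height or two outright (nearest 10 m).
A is below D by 290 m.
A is below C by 270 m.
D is above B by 180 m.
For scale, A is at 1410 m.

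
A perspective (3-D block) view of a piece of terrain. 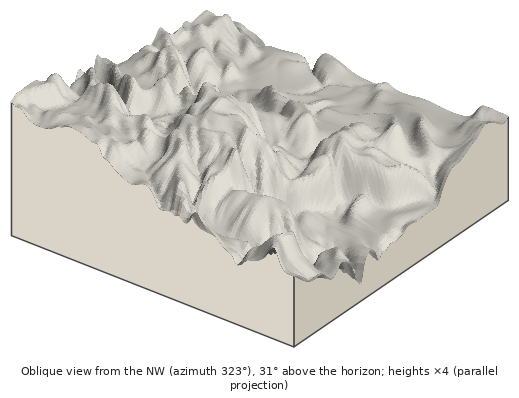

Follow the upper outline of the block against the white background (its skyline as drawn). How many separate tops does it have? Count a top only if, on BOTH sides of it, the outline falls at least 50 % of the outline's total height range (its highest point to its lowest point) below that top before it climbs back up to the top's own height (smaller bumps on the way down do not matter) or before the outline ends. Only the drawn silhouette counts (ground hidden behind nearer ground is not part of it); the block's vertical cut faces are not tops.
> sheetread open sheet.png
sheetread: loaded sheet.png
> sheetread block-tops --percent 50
1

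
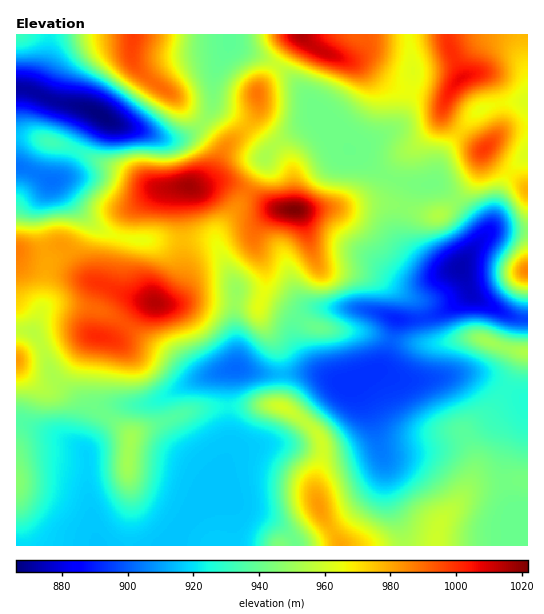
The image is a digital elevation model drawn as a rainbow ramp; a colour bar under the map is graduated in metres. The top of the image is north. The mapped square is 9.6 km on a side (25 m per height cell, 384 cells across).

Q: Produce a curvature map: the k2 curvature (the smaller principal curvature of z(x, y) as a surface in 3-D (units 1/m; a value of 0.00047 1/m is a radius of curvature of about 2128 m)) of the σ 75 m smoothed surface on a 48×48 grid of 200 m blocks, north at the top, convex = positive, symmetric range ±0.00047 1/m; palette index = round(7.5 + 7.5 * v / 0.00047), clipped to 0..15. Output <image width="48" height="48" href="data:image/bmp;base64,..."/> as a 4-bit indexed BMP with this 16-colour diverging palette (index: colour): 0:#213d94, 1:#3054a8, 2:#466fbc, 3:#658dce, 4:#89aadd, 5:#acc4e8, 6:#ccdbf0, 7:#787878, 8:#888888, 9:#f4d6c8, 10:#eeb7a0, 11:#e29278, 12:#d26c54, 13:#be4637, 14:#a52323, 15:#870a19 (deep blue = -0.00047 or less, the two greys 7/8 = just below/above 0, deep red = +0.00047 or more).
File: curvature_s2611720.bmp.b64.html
<image width="48" height="48" href="data:image/bmp;base64,Qk32BAAAAAAAAHYAAAAoAAAAMAAAADAAAAABAAQAAAAAAIAEAAATCwAAEwsAABAAAAAAAAAAlD0hAKhUMAC8b0YAzo1lAN2qiQDoxKwA8NvMAHh4eACIiIgAyNb0AKC37gB4kuIAVGzSADdGvgAjI6UAGQqHAGZ3d3d3d3d3eId2WaZERoiIdmeId3d3d2Znd3d3d3d3d4d2VmM2ZneIZWeId3d3d4dnd3dmd2d3d3d3ZkRoh2Z3VXiIh3d3d4hmd3Zmd2Z3d3d3ZVaZiGZmVniIiHd3d4h2d3ZXd2Z3d3d3ZVeZiHZmVniHd4d3d4h2d2VYiHZnd3d3ZVeZiIdlVnd3d3d3eIh2d2VpmHZnd3d3ZVeZh3dlZmd3d3d3eId2d2VoiHZnd3d3dVaHd3dVZmZ3d3h3d3d3d2Vnd3Znd3d3dlVVZ3ZVZ3ZmZ3h3d4d3dmVXh3ZmZ3d3dlQ0eXVVZ3d3d3d3d3ZmVWZXmXZ3Zmd2VDRWiVRWZ3iIiHd3d2VVZ3dmiHd4d2dlRFZnhzRnd3iIiId3d2Z3d3d2VWd4h3ZVeIh3YzVndmd4iHd3d2eId3ZUMzRXiHZViqqWM1Z3dmZnd3d3d3Z4dmZVVUM0VndlZ3dTNWd3d2ZVZnd3d3ZmVmZmd3VENEVUIRE0Vnd3d3ZlVVZmZpZEVmd3iZdmVEVVMzNFVmZ3d2ZVRENFVrY0Z4d4iZdmZUVVVndlVFVWZmZmZVVWiZU0eZiImGVWd2VEZ4hmZmVmZniHdniHeENGiZiIdVVniHU0d3ZniYd3ZXh3d5qHZ0VWiJh2VGd3iIU1h2Z4mYd3ZVVVV5qEIIZWd2ZVV4mYiHU2qGZmZVRDIjMyEjMAAIZVVVVmeJmYmHU2mHZjEAABRWd2QiAAE3ZlZnd3eJmHiHVFd3ZDRVVXd3d4dkITZ4dmaJh3d4h2d3VFZ3VGqnZ3h2VWZkI3vIdmaJiHd4dWd2RGZ3RJqWZ3d2VEVkJJzod2ZniHd3VXd2NHiGNYiGZmd3ZURUJHvIdndneHZlVnd1Rph1NndlVnh3ZUMzI1d5doh3dTIjRmZlR5hjRndVZnd2ZVQhEjRIZpmFMjRERFVVV4ZEZmZWdnd3Z4ljESM1VpdCNoiHZmVURnZniIdodmd3eKqGMRRUM0Q1eIh3iIiGRVaJmqZohmd3d5hmUhV4YzRXiHd4iImYZUV4mpZodmd3dnZVYxWnZVRFZmeZh4mYdlVWVVVWZmd3dmVWhjWlVVQzNGipd4mHh2VEVUREVmZmZmVXh0WEREVVZmiYZnh3hlQ1d2VWZnd3d2RYh0RVV3ZmZWioVEVWZURFd2Vnd3d4d1RqqWRUeZd2VEQxAAFGd2ZEZlZ3d3d3ZWRIqYVFiZiGQQAAABE3h2dkVmd3d2ZmVXUkiIc2eIZTIhAANVMkZleFVnd3ZmZVV5czV4dHZTIiMhEkZ3YzVWeXVXd2ZndlR5hCNFZVQhIiIRNniZdDRoiYVXdlVnh2RZhjMzVjIjRDIleIiadDR6uXRVREVnd3RIh2VFVjRXdURXh3eHVFRZuWMyI1Z2ZmVGiHiHZWZ3ZVZ4mHZlVmVFdSATZ3iIZmVFaImYZXZmVnh4l2ZWZnZUMQJoiIiIhlRXZmd2VodlVoh4h3ZmZ3dlM1iIeHZohkRYh2ZmZ5hlV5h4iIiGZndlRpqnVEVnhkRod2Z3dw=="/>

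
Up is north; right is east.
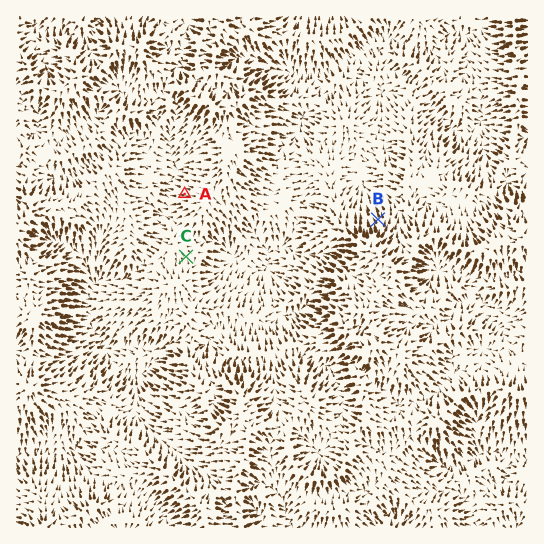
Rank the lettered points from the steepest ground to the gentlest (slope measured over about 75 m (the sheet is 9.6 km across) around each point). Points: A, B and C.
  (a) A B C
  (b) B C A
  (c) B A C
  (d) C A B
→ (c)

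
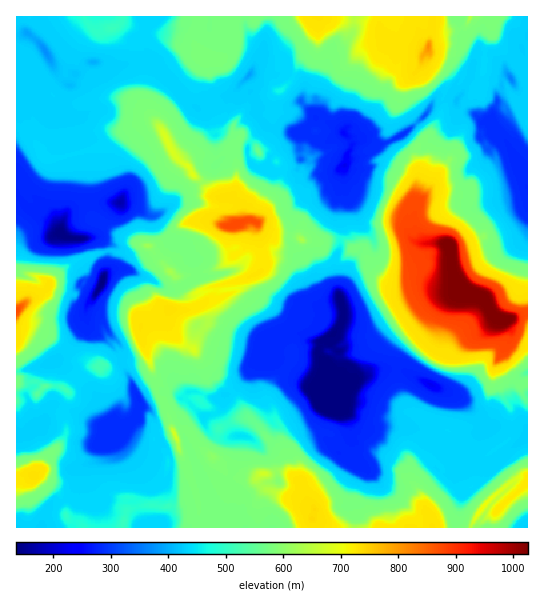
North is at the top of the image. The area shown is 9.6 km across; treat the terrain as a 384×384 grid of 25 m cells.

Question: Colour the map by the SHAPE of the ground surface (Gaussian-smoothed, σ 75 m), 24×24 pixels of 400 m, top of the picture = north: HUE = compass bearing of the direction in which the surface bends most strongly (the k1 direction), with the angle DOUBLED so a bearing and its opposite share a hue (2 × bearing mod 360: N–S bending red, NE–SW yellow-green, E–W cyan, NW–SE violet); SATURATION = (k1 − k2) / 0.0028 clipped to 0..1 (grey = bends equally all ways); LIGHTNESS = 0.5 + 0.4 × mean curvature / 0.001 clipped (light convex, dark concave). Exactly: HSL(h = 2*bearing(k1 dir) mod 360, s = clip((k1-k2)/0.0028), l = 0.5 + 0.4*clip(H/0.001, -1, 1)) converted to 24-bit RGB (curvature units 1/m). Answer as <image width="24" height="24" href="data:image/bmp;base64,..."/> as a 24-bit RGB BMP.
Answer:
<image width="24" height="24" href="data:image/bmp;base64,Qk32BgAAAAAAADYAAAAoAAAAGAAAABgAAAABABgAAAAAAMAGAAATCwAAEwsAAAAAAAAAAAAARXMeLG5miNe+ko5al1p2wlF6QUOKJqQnn5+BgnyBf3qDlHKhXBJjqt2ihdyMXxtuKaNQfETU23O70+7LGAeY+4H+/resHFdq42ujGaVSLoBagHl4Vpd+tKplTVq73ijBk5Z/gnx+f2l8bTyph673jKmDeOqoSZ7mQmTmpRJhNdcg7uBwNBBYIIR27rjZ/qDt79H61Nv3GhxWfZObgYG1k3WKdm991KsWlY92fod5TWSUouuhBpDq2fLibm7Ihxh4Kwgk7iMh1vHItBdQdU9kQXNRF3I03a/kQW0Z/5GfGoXVFKJlb0kjz2Sdh1OFv/8gY5Wji8HWg5HPohQ9WcNAk+Y/NREaajdCHDCkYeeL9cU/c0Vjg32DfIGEW4FgGlwScn5qNmoo5G9eG2qCYnhlHlheyAiY2f/MSOW9rxdARxIHav+lp9hN0lQmNzrclnfeR12MwIomjYVygXyEgISLfHuEgHt5hIJ1NawsTYBNmY5R32S0HJg/AWBi88EUlPWQhBdOLXlhqezQnS1fj9eFUNLNQA4WJg0g1ZlzXH/jr9baaLvnQRTR6Bhic1Evq4MxLGj7fXXzdaTqgE9Z1MuKIwAzwPe6tRclxY0cG60nHOWko6ni4CoVWiwJdml9P2R32YBtJrI9x5seKwwILRMGaG0V2PdwcOPJJz8GNUgYgFRcmYzibW/dYACMm/9shVFfYK5D582zCS0eVlEekV1c6o55OEVvdytCHIwVp7VoOAcQwxQcs+j0DY2S/ePOFIUYTm3eMOrhH+nWKqPblwhp+xca83OSSeDDd9Pi2cJ/MTioMUxifoWA355mDT1Ah07honi5RAkiZcfhn/DInyZx2YLmJ/oN7W+zKLeOTOFPChoyTSU0URNk4PbVh32Qx6B9ZkEhfaU24jZGEz8UKHo5rX6htpbtADxmmxVpn125n+tizbVlJcEnZiFM1uT10dD7/5rZ6cxWI1N6AERhVXDTw/HQ0b/wd1Dn8Lr04JnSIq2P7p/WHIRuNFstzdl1GQIxgTdukOaxdeGhyUnAsrbhhtfph/ajgAx0f0Lg99TprhfiAVIxAD8bvnkKMxkAg7oYHZQm9AQe/6br6ntYd0rYGp68xAoWCiJCXeTYmFPqwuGQZGG/s9ygYOzV1m2zJxjmG91FmmlS7Hb//cz/ABPAe1sHsO/Kn3JncWt6zBhqHK8f3cykWSbG13rnE9/hLwLdbOaULQ5G5OORHlNM7f7NJGY5LnMQgXcTsVAmFzQIMB8DPkkAnh33zPH/sX3swDNVUR4VvdcVYX0iaLUtFVnpca7C1Nf3AJbvrA6tlypyoeuTdeH89uvVlCK9LMfiPIqqhkFX0zeNIsnajrS7EbZ2vIEdMRkCiU383c3+dNf/2sz/1sH/FRvHgu3DPRScXkTWNAuR6Njw09GWD5YKpqwQzW0Rsxt1K6xUf3d7lVZOhpIxcngpXTsNDFFc6HJfA28IRJUJ4KypadWIVuHc73fPfxcsHntQNDsdGjtvTKtR9ODX517eFz2YxuBzW8g3RiltbCBS7td7dIffrqbktEbpDRpYduF4qjXHO/+HPXog3PNWTgwUizwc0ul/QCJiWEKSHUJyMtCe7tFy2oqAJfJbmw2Qp9aITCpjSOxrhp+PgH+EgX+DdzdTOCTiN5PQvv7RoDieg3HB0FMAUMD/l9KeYx/hpDe8PWqbI6OcNNXG8MyMsXcq8qy3JYrnrS2GYypimM6efX6BgX6CbWaDmmPwkcGxYOfoROZaSdviLBFU+93QcBtl1b8TKzoPjX1phFGESRo0ku0AADMN++bQhywUrBUmb0JYlhuXgYV+gHp7f4F8dYB/GChcxMCNXcVhTexOVSpAS3pbr3IpgW56zY+ZeBXBkzwikhiKJrsU8qpbGNsTEDMAqIBmzQASETtQhtuYg398gIuEbGuIf3mIH87GleiC7IouZB02c0woTnIoWYxviW6Twoh/kzy7kyOo4C/Dgq3lwhMe9ZOSHKxGJ2I5q4urMk/qWcR5fYp/Uk2lmIZzbopehIZud3xSfWxjbxxYw+zo4bbqE5lrXI5vf0R75SZLatfjvleopjJ4jdzWsXuu88vOHaC+M3RqoWBlS6aJiK9uiyx0j415lE5XapNRaIF0eDqBhuXJg5WGh32C6XFjOVZgTRdG5rhGTp8fK0KOrdeqf4aGVGyJ9eTTmDDgRwtmSsgVaoiGkEqKe5eXhFN0i8fIzJ3JTJKgOnKO0X6FjId9f4B8002MNg6mN8rpcOmE47jhBqLb2oelhYGTeoSAzc5+LxiO0Uni786ZIVxZ"/>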